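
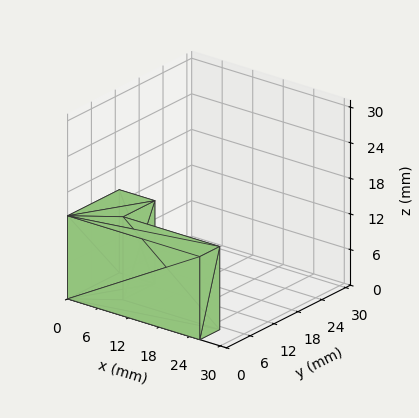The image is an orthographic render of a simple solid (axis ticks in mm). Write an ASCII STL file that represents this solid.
Reading the render: the shape is an L-shaped prism: outer 26 × 13 mm, arm thicknesses ≈ 5 mm (horizontal) and 7 mm (vertical), extruded 14 mm in z (dimensions read to the nearest mm from the axis ticks). For the STL, each face is triangulated and given an outward normal.

solid part
  facet normal 0.0000 0.0000 -1.0000
    outer loop
      vertex 26.0 5.0 0.0
      vertex 26.0 0.0 0.0
      vertex 0.0 0.0 0.0
    endloop
  endfacet
  facet normal 0.0000 0.0000 -1.0000
    outer loop
      vertex 7.0 5.0 0.0
      vertex 26.0 5.0 0.0
      vertex 0.0 0.0 0.0
    endloop
  endfacet
  facet normal 0.0000 0.0000 -1.0000
    outer loop
      vertex 7.0 13.0 0.0
      vertex 7.0 5.0 0.0
      vertex 0.0 0.0 0.0
    endloop
  endfacet
  facet normal 0.0000 0.0000 -1.0000
    outer loop
      vertex 0.0 13.0 0.0
      vertex 7.0 13.0 0.0
      vertex 0.0 0.0 0.0
    endloop
  endfacet
  facet normal 0.0000 0.0000 1.0000
    outer loop
      vertex 0.0 0.0 14.0
      vertex 26.0 0.0 14.0
      vertex 26.0 5.0 14.0
    endloop
  endfacet
  facet normal 0.0000 0.0000 1.0000
    outer loop
      vertex 0.0 0.0 14.0
      vertex 26.0 5.0 14.0
      vertex 7.0 5.0 14.0
    endloop
  endfacet
  facet normal 0.0000 0.0000 1.0000
    outer loop
      vertex 0.0 0.0 14.0
      vertex 7.0 5.0 14.0
      vertex 7.0 13.0 14.0
    endloop
  endfacet
  facet normal 0.0000 0.0000 1.0000
    outer loop
      vertex 0.0 0.0 14.0
      vertex 7.0 13.0 14.0
      vertex 0.0 13.0 14.0
    endloop
  endfacet
  facet normal 0.0000 -1.0000 0.0000
    outer loop
      vertex 0.0 0.0 0.0
      vertex 26.0 0.0 0.0
      vertex 26.0 0.0 14.0
    endloop
  endfacet
  facet normal 0.0000 -1.0000 0.0000
    outer loop
      vertex 0.0 0.0 0.0
      vertex 26.0 0.0 14.0
      vertex 0.0 0.0 14.0
    endloop
  endfacet
  facet normal 1.0000 0.0000 0.0000
    outer loop
      vertex 26.0 0.0 0.0
      vertex 26.0 5.0 0.0
      vertex 26.0 5.0 14.0
    endloop
  endfacet
  facet normal 1.0000 0.0000 0.0000
    outer loop
      vertex 26.0 0.0 0.0
      vertex 26.0 5.0 14.0
      vertex 26.0 0.0 14.0
    endloop
  endfacet
  facet normal 0.0000 1.0000 0.0000
    outer loop
      vertex 26.0 5.0 0.0
      vertex 7.0 5.0 0.0
      vertex 7.0 5.0 14.0
    endloop
  endfacet
  facet normal 0.0000 1.0000 0.0000
    outer loop
      vertex 26.0 5.0 0.0
      vertex 7.0 5.0 14.0
      vertex 26.0 5.0 14.0
    endloop
  endfacet
  facet normal 1.0000 0.0000 0.0000
    outer loop
      vertex 7.0 5.0 0.0
      vertex 7.0 13.0 0.0
      vertex 7.0 13.0 14.0
    endloop
  endfacet
  facet normal 1.0000 0.0000 0.0000
    outer loop
      vertex 7.0 5.0 0.0
      vertex 7.0 13.0 14.0
      vertex 7.0 5.0 14.0
    endloop
  endfacet
  facet normal 0.0000 1.0000 0.0000
    outer loop
      vertex 7.0 13.0 0.0
      vertex 0.0 13.0 0.0
      vertex 0.0 13.0 14.0
    endloop
  endfacet
  facet normal 0.0000 1.0000 0.0000
    outer loop
      vertex 7.0 13.0 0.0
      vertex 0.0 13.0 14.0
      vertex 7.0 13.0 14.0
    endloop
  endfacet
  facet normal -1.0000 0.0000 0.0000
    outer loop
      vertex 0.0 13.0 0.0
      vertex 0.0 0.0 0.0
      vertex 0.0 0.0 14.0
    endloop
  endfacet
  facet normal -1.0000 0.0000 0.0000
    outer loop
      vertex 0.0 13.0 0.0
      vertex 0.0 0.0 14.0
      vertex 0.0 13.0 14.0
    endloop
  endfacet
endsolid part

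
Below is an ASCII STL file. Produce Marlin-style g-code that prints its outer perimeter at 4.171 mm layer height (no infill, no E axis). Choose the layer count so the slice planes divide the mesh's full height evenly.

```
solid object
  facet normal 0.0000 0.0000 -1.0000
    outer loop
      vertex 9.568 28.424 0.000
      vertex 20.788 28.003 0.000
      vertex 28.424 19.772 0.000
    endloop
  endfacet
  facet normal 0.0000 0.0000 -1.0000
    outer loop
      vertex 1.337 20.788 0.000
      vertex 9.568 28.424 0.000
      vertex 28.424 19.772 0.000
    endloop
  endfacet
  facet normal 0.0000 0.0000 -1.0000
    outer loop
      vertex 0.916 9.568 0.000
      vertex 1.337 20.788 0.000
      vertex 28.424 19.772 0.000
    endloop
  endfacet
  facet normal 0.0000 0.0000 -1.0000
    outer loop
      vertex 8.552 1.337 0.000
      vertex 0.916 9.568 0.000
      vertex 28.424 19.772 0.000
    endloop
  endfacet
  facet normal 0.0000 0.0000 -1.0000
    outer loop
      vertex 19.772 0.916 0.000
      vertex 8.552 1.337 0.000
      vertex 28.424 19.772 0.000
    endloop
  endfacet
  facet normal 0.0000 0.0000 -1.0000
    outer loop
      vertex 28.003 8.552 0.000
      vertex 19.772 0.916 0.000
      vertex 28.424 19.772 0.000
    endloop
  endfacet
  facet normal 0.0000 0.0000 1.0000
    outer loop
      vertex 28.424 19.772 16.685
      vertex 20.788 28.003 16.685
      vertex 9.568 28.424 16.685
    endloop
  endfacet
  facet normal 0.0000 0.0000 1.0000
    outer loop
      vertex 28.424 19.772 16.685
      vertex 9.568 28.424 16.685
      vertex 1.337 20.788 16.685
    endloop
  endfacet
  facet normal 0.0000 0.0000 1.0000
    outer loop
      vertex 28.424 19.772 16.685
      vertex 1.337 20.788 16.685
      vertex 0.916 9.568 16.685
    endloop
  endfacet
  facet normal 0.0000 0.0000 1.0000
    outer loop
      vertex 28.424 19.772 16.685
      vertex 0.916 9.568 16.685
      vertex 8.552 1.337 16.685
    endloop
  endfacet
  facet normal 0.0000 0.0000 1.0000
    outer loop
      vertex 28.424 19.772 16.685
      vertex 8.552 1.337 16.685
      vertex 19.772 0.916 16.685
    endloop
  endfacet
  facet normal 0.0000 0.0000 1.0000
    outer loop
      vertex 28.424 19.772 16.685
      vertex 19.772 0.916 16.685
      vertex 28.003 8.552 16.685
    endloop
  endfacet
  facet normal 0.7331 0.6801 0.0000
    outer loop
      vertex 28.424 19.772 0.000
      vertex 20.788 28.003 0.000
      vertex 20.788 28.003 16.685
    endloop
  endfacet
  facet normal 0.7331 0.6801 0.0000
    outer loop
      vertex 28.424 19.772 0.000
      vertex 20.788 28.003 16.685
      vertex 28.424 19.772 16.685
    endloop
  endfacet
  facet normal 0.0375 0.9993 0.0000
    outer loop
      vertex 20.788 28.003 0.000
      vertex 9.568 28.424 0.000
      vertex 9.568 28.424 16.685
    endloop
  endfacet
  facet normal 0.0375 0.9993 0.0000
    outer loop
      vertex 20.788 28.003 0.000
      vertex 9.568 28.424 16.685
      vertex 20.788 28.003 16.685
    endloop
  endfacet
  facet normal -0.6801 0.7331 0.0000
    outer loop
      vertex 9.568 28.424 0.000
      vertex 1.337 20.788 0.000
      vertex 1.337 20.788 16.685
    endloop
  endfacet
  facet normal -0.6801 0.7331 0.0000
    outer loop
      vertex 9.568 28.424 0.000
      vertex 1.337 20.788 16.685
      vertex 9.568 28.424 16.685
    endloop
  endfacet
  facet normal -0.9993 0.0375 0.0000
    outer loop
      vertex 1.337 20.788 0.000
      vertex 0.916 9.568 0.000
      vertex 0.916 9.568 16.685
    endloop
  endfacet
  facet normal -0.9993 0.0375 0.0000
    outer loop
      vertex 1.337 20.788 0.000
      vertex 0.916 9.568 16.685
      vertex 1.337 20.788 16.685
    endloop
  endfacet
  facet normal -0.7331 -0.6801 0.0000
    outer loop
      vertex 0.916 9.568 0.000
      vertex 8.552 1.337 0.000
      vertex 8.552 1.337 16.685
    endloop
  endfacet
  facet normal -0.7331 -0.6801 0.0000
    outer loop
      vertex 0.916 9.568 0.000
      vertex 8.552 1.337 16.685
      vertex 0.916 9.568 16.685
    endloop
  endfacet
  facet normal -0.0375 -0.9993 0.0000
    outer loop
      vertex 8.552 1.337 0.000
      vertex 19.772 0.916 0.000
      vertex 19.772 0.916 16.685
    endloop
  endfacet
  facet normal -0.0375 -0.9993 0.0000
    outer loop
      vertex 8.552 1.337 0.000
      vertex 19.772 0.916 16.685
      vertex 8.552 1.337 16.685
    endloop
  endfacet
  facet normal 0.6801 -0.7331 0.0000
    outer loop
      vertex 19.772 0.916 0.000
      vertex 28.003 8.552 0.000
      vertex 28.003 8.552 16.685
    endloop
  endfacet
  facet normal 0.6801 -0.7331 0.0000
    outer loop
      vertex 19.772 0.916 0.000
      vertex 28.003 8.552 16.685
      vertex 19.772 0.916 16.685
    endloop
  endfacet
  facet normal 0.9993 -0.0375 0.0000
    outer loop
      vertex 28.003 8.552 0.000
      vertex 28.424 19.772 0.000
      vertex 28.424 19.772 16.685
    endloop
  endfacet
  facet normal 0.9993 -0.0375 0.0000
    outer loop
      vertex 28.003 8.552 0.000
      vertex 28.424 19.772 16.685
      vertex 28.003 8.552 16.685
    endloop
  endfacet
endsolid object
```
; perimeter-only toolpath
G21 ; units = mm
G90 ; absolute positioning
G28 ; home
; layer 1
G0 Z4.171
G0 X28.424 Y19.772
G1 X20.788 Y28.003
G1 X9.568 Y28.424
G1 X1.337 Y20.788
G1 X0.916 Y9.568
G1 X8.552 Y1.337
G1 X19.772 Y0.916
G1 X28.003 Y8.552
G1 X28.424 Y19.772
; layer 2
G0 Z8.342
G0 X28.424 Y19.772
G1 X20.788 Y28.003
G1 X9.568 Y28.424
G1 X1.337 Y20.788
G1 X0.916 Y9.568
G1 X8.552 Y1.337
G1 X19.772 Y0.916
G1 X28.003 Y8.552
G1 X28.424 Y19.772
; layer 3
G0 Z12.514
G0 X28.424 Y19.772
G1 X20.788 Y28.003
G1 X9.568 Y28.424
G1 X1.337 Y20.788
G1 X0.916 Y9.568
G1 X8.552 Y1.337
G1 X19.772 Y0.916
G1 X28.003 Y8.552
G1 X28.424 Y19.772
; layer 4
G0 Z16.685
G0 X28.424 Y19.772
G1 X20.788 Y28.003
G1 X9.568 Y28.424
G1 X1.337 Y20.788
G1 X0.916 Y9.568
G1 X8.552 Y1.337
G1 X19.772 Y0.916
G1 X28.003 Y8.552
G1 X28.424 Y19.772
M2 ; end

The solid is a regular 8-sided prism (a cylinder approximated with 8 flat sides), circumscribed radius ≈ 14.7 mm, height ≈ 16.7 mm. Slicing at Δz = 4.171 mm — 4 equal slices spanning the solid's height, so layer i sits at z = i·h/4 — gives 4 non-empty perimeters. Each is a 8-segment closed polygon; G0 lifts to the layer z and rapids to the start vertex, then G1 traces the edges.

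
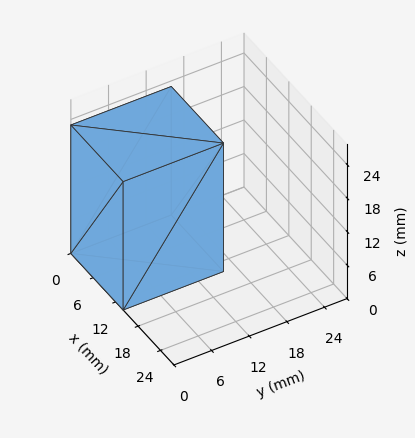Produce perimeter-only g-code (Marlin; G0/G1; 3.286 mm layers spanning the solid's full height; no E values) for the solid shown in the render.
Reading the render: the shape is a rectangular box, roughly 14 × 16 mm footprint and 23 mm tall (dimensions read to the nearest mm from the axis ticks). For the g-code, the solid's height is divided into equal slices at the stated Δz and each level perimeter traced with G1 moves after a G0 lift.

; perimeter-only toolpath
G21 ; units = mm
G90 ; absolute positioning
G28 ; home
; layer 1
G0 Z3.286
G0 X0.000 Y0.000
G1 X14.000 Y0.000
G1 X14.000 Y16.000
G1 X0.000 Y16.000
G1 X0.000 Y0.000
; layer 2
G0 Z6.571
G0 X0.000 Y0.000
G1 X14.000 Y0.000
G1 X14.000 Y16.000
G1 X0.000 Y16.000
G1 X0.000 Y0.000
; layer 3
G0 Z9.857
G0 X0.000 Y0.000
G1 X14.000 Y0.000
G1 X14.000 Y16.000
G1 X0.000 Y16.000
G1 X0.000 Y0.000
; layer 4
G0 Z13.143
G0 X0.000 Y0.000
G1 X14.000 Y0.000
G1 X14.000 Y16.000
G1 X0.000 Y16.000
G1 X0.000 Y0.000
; layer 5
G0 Z16.429
G0 X0.000 Y0.000
G1 X14.000 Y0.000
G1 X14.000 Y16.000
G1 X0.000 Y16.000
G1 X0.000 Y0.000
; layer 6
G0 Z19.714
G0 X0.000 Y0.000
G1 X14.000 Y0.000
G1 X14.000 Y16.000
G1 X0.000 Y16.000
G1 X0.000 Y0.000
; layer 7
G0 Z23.000
G0 X0.000 Y0.000
G1 X14.000 Y0.000
G1 X14.000 Y16.000
G1 X0.000 Y16.000
G1 X0.000 Y0.000
M2 ; end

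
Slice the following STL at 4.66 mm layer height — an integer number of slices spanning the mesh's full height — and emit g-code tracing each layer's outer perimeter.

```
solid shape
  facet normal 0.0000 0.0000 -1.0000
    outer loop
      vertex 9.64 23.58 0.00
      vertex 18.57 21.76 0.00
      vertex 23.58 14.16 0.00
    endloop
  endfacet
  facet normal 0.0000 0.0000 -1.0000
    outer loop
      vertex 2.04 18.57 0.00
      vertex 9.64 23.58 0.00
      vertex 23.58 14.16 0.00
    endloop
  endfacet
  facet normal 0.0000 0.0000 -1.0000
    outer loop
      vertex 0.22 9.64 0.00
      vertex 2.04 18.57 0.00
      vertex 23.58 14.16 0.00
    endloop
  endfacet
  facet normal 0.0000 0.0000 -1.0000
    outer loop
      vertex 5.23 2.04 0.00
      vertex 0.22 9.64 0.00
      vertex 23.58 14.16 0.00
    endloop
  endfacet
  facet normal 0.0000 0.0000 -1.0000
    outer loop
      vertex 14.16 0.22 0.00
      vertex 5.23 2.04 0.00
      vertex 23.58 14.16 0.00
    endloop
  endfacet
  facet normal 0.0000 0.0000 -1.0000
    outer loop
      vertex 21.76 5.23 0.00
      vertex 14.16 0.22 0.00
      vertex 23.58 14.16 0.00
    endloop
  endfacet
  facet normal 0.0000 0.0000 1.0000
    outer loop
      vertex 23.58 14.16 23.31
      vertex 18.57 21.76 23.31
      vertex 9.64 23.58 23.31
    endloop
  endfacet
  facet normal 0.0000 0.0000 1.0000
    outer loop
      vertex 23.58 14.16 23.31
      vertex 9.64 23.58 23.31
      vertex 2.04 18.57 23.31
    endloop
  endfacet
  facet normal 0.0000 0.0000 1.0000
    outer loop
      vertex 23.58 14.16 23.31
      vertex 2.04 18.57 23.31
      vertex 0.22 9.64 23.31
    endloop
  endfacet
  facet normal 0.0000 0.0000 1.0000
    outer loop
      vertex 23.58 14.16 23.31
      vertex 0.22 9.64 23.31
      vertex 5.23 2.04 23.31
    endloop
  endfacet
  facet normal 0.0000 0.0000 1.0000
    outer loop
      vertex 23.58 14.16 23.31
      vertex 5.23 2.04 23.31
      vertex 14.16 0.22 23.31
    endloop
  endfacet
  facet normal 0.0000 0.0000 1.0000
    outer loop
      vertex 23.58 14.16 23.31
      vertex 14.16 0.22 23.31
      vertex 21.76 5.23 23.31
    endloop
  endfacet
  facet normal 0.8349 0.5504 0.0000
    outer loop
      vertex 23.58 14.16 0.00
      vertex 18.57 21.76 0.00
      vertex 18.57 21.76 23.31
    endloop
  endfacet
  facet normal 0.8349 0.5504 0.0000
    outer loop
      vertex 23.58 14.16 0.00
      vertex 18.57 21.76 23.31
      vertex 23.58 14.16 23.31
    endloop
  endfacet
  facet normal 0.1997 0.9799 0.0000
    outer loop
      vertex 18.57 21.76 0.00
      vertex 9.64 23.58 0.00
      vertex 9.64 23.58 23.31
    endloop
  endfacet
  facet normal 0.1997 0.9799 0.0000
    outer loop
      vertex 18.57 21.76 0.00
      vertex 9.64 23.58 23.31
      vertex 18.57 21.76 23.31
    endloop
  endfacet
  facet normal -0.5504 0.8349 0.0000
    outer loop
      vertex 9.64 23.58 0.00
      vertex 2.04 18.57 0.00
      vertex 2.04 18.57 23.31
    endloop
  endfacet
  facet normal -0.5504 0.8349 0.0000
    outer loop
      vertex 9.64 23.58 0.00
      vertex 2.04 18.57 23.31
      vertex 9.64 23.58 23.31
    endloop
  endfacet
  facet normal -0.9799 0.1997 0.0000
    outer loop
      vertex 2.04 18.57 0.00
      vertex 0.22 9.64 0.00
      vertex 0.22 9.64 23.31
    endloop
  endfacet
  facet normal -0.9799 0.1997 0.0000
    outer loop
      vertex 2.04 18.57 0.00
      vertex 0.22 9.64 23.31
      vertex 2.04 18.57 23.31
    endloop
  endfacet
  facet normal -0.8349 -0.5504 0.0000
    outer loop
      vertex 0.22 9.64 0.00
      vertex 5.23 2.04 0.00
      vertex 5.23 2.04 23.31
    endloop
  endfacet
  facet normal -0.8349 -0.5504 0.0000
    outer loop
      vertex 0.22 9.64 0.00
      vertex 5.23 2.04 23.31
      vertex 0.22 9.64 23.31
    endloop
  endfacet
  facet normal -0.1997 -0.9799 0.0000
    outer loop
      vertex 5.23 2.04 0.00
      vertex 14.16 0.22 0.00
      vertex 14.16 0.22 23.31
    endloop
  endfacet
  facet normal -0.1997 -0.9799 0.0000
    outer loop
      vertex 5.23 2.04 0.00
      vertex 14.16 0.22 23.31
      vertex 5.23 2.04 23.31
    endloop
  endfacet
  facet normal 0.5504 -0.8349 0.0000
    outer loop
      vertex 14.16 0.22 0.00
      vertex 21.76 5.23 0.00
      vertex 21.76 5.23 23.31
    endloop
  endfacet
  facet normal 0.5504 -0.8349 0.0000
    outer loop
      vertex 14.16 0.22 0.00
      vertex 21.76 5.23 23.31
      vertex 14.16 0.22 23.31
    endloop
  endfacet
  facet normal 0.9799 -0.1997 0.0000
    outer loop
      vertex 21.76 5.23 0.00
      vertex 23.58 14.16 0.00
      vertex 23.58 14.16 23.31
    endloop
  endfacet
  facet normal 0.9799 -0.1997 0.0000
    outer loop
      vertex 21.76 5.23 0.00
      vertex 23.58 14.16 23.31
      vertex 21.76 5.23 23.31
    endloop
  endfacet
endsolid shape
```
; perimeter-only toolpath
G21 ; units = mm
G90 ; absolute positioning
G28 ; home
; layer 1
G0 Z4.66
G0 X23.58 Y14.16
G1 X18.57 Y21.76
G1 X9.64 Y23.58
G1 X2.04 Y18.57
G1 X0.22 Y9.64
G1 X5.23 Y2.04
G1 X14.16 Y0.22
G1 X21.76 Y5.23
G1 X23.58 Y14.16
; layer 2
G0 Z9.32
G0 X23.58 Y14.16
G1 X18.57 Y21.76
G1 X9.64 Y23.58
G1 X2.04 Y18.57
G1 X0.22 Y9.64
G1 X5.23 Y2.04
G1 X14.16 Y0.22
G1 X21.76 Y5.23
G1 X23.58 Y14.16
; layer 3
G0 Z13.99
G0 X23.58 Y14.16
G1 X18.57 Y21.76
G1 X9.64 Y23.58
G1 X2.04 Y18.57
G1 X0.22 Y9.64
G1 X5.23 Y2.04
G1 X14.16 Y0.22
G1 X21.76 Y5.23
G1 X23.58 Y14.16
; layer 4
G0 Z18.65
G0 X23.58 Y14.16
G1 X18.57 Y21.76
G1 X9.64 Y23.58
G1 X2.04 Y18.57
G1 X0.22 Y9.64
G1 X5.23 Y2.04
G1 X14.16 Y0.22
G1 X21.76 Y5.23
G1 X23.58 Y14.16
; layer 5
G0 Z23.31
G0 X23.58 Y14.16
G1 X18.57 Y21.76
G1 X9.64 Y23.58
G1 X2.04 Y18.57
G1 X0.22 Y9.64
G1 X5.23 Y2.04
G1 X14.16 Y0.22
G1 X21.76 Y5.23
G1 X23.58 Y14.16
M2 ; end

The solid is a regular 8-sided prism (a cylinder approximated with 8 flat sides), circumscribed radius ≈ 11.9 mm, height ≈ 23.3 mm. Slicing at Δz = 4.66 mm — 5 equal slices spanning the solid's height, so layer i sits at z = i·h/5 — gives 5 non-empty perimeters. Each is a 8-segment closed polygon; G0 lifts to the layer z and rapids to the start vertex, then G1 traces the edges.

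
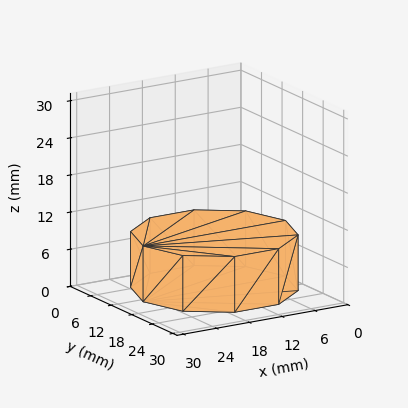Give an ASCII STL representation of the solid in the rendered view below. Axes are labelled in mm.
Reading the render: the shape is a regular 10-sided prism (a cylinder approximated with 10 flat sides), circumscribed radius ≈ 13 mm, height ≈ 9 mm (dimensions read to the nearest mm from the axis ticks). For the STL, each face is triangulated and given an outward normal.

solid part
  facet normal 0.0000 0.0000 -1.0000
    outer loop
      vertex 17.017 25.364 0.000
      vertex 23.517 20.641 0.000
      vertex 26.000 13.000 0.000
    endloop
  endfacet
  facet normal 0.0000 0.0000 -1.0000
    outer loop
      vertex 8.983 25.364 0.000
      vertex 17.017 25.364 0.000
      vertex 26.000 13.000 0.000
    endloop
  endfacet
  facet normal 0.0000 0.0000 -1.0000
    outer loop
      vertex 2.483 20.641 0.000
      vertex 8.983 25.364 0.000
      vertex 26.000 13.000 0.000
    endloop
  endfacet
  facet normal 0.0000 0.0000 -1.0000
    outer loop
      vertex 0.000 13.000 0.000
      vertex 2.483 20.641 0.000
      vertex 26.000 13.000 0.000
    endloop
  endfacet
  facet normal 0.0000 0.0000 -1.0000
    outer loop
      vertex 2.483 5.359 0.000
      vertex 0.000 13.000 0.000
      vertex 26.000 13.000 0.000
    endloop
  endfacet
  facet normal 0.0000 0.0000 -1.0000
    outer loop
      vertex 8.983 0.636 0.000
      vertex 2.483 5.359 0.000
      vertex 26.000 13.000 0.000
    endloop
  endfacet
  facet normal 0.0000 0.0000 -1.0000
    outer loop
      vertex 17.017 0.636 0.000
      vertex 8.983 0.636 0.000
      vertex 26.000 13.000 0.000
    endloop
  endfacet
  facet normal 0.0000 0.0000 -1.0000
    outer loop
      vertex 23.517 5.359 0.000
      vertex 17.017 0.636 0.000
      vertex 26.000 13.000 0.000
    endloop
  endfacet
  facet normal 0.0000 0.0000 1.0000
    outer loop
      vertex 26.000 13.000 9.000
      vertex 23.517 20.641 9.000
      vertex 17.017 25.364 9.000
    endloop
  endfacet
  facet normal 0.0000 0.0000 1.0000
    outer loop
      vertex 26.000 13.000 9.000
      vertex 17.017 25.364 9.000
      vertex 8.983 25.364 9.000
    endloop
  endfacet
  facet normal 0.0000 0.0000 1.0000
    outer loop
      vertex 26.000 13.000 9.000
      vertex 8.983 25.364 9.000
      vertex 2.483 20.641 9.000
    endloop
  endfacet
  facet normal 0.0000 0.0000 1.0000
    outer loop
      vertex 26.000 13.000 9.000
      vertex 2.483 20.641 9.000
      vertex 0.000 13.000 9.000
    endloop
  endfacet
  facet normal 0.0000 0.0000 1.0000
    outer loop
      vertex 26.000 13.000 9.000
      vertex 0.000 13.000 9.000
      vertex 2.483 5.359 9.000
    endloop
  endfacet
  facet normal 0.0000 0.0000 1.0000
    outer loop
      vertex 26.000 13.000 9.000
      vertex 2.483 5.359 9.000
      vertex 8.983 0.636 9.000
    endloop
  endfacet
  facet normal 0.0000 0.0000 1.0000
    outer loop
      vertex 26.000 13.000 9.000
      vertex 8.983 0.636 9.000
      vertex 17.017 0.636 9.000
    endloop
  endfacet
  facet normal 0.0000 0.0000 1.0000
    outer loop
      vertex 26.000 13.000 9.000
      vertex 17.017 0.636 9.000
      vertex 23.517 5.359 9.000
    endloop
  endfacet
  facet normal 0.9510 0.3090 0.0000
    outer loop
      vertex 26.000 13.000 0.000
      vertex 23.517 20.641 0.000
      vertex 23.517 20.641 9.000
    endloop
  endfacet
  facet normal 0.9510 0.3090 0.0000
    outer loop
      vertex 26.000 13.000 0.000
      vertex 23.517 20.641 9.000
      vertex 26.000 13.000 9.000
    endloop
  endfacet
  facet normal 0.5878 0.8090 0.0000
    outer loop
      vertex 23.517 20.641 0.000
      vertex 17.017 25.364 0.000
      vertex 17.017 25.364 9.000
    endloop
  endfacet
  facet normal 0.5878 0.8090 0.0000
    outer loop
      vertex 23.517 20.641 0.000
      vertex 17.017 25.364 9.000
      vertex 23.517 20.641 9.000
    endloop
  endfacet
  facet normal 0.0000 1.0000 0.0000
    outer loop
      vertex 17.017 25.364 0.000
      vertex 8.983 25.364 0.000
      vertex 8.983 25.364 9.000
    endloop
  endfacet
  facet normal 0.0000 1.0000 0.0000
    outer loop
      vertex 17.017 25.364 0.000
      vertex 8.983 25.364 9.000
      vertex 17.017 25.364 9.000
    endloop
  endfacet
  facet normal -0.5878 0.8090 0.0000
    outer loop
      vertex 8.983 25.364 0.000
      vertex 2.483 20.641 0.000
      vertex 2.483 20.641 9.000
    endloop
  endfacet
  facet normal -0.5878 0.8090 0.0000
    outer loop
      vertex 8.983 25.364 0.000
      vertex 2.483 20.641 9.000
      vertex 8.983 25.364 9.000
    endloop
  endfacet
  facet normal -0.9510 0.3090 0.0000
    outer loop
      vertex 2.483 20.641 0.000
      vertex 0.000 13.000 0.000
      vertex 0.000 13.000 9.000
    endloop
  endfacet
  facet normal -0.9510 0.3090 0.0000
    outer loop
      vertex 2.483 20.641 0.000
      vertex 0.000 13.000 9.000
      vertex 2.483 20.641 9.000
    endloop
  endfacet
  facet normal -0.9510 -0.3090 0.0000
    outer loop
      vertex 0.000 13.000 0.000
      vertex 2.483 5.359 0.000
      vertex 2.483 5.359 9.000
    endloop
  endfacet
  facet normal -0.9510 -0.3090 0.0000
    outer loop
      vertex 0.000 13.000 0.000
      vertex 2.483 5.359 9.000
      vertex 0.000 13.000 9.000
    endloop
  endfacet
  facet normal -0.5878 -0.8090 0.0000
    outer loop
      vertex 2.483 5.359 0.000
      vertex 8.983 0.636 0.000
      vertex 8.983 0.636 9.000
    endloop
  endfacet
  facet normal -0.5878 -0.8090 0.0000
    outer loop
      vertex 2.483 5.359 0.000
      vertex 8.983 0.636 9.000
      vertex 2.483 5.359 9.000
    endloop
  endfacet
  facet normal 0.0000 -1.0000 0.0000
    outer loop
      vertex 8.983 0.636 0.000
      vertex 17.017 0.636 0.000
      vertex 17.017 0.636 9.000
    endloop
  endfacet
  facet normal 0.0000 -1.0000 0.0000
    outer loop
      vertex 8.983 0.636 0.000
      vertex 17.017 0.636 9.000
      vertex 8.983 0.636 9.000
    endloop
  endfacet
  facet normal 0.5878 -0.8090 0.0000
    outer loop
      vertex 17.017 0.636 0.000
      vertex 23.517 5.359 0.000
      vertex 23.517 5.359 9.000
    endloop
  endfacet
  facet normal 0.5878 -0.8090 0.0000
    outer loop
      vertex 17.017 0.636 0.000
      vertex 23.517 5.359 9.000
      vertex 17.017 0.636 9.000
    endloop
  endfacet
  facet normal 0.9510 -0.3090 0.0000
    outer loop
      vertex 23.517 5.359 0.000
      vertex 26.000 13.000 0.000
      vertex 26.000 13.000 9.000
    endloop
  endfacet
  facet normal 0.9510 -0.3090 0.0000
    outer loop
      vertex 23.517 5.359 0.000
      vertex 26.000 13.000 9.000
      vertex 23.517 5.359 9.000
    endloop
  endfacet
endsolid part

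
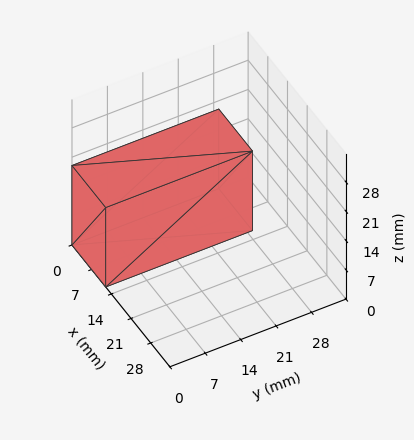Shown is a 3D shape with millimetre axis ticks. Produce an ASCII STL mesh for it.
Reading the render: the shape is a rectangular box, roughly 12 × 29 mm footprint and 19 mm tall (dimensions read to the nearest mm from the axis ticks). For the STL, each face is triangulated and given an outward normal.

solid part
  facet normal 0.0000 0.0000 -1.0000
    outer loop
      vertex 12.0 29.0 0.0
      vertex 12.0 0.0 0.0
      vertex 0.0 0.0 0.0
    endloop
  endfacet
  facet normal 0.0000 0.0000 -1.0000
    outer loop
      vertex 0.0 29.0 0.0
      vertex 12.0 29.0 0.0
      vertex 0.0 0.0 0.0
    endloop
  endfacet
  facet normal 0.0000 0.0000 1.0000
    outer loop
      vertex 0.0 0.0 19.0
      vertex 12.0 0.0 19.0
      vertex 12.0 29.0 19.0
    endloop
  endfacet
  facet normal 0.0000 0.0000 1.0000
    outer loop
      vertex 0.0 0.0 19.0
      vertex 12.0 29.0 19.0
      vertex 0.0 29.0 19.0
    endloop
  endfacet
  facet normal 0.0000 -1.0000 0.0000
    outer loop
      vertex 0.0 0.0 0.0
      vertex 12.0 0.0 0.0
      vertex 12.0 0.0 19.0
    endloop
  endfacet
  facet normal 0.0000 -1.0000 0.0000
    outer loop
      vertex 0.0 0.0 0.0
      vertex 12.0 0.0 19.0
      vertex 0.0 0.0 19.0
    endloop
  endfacet
  facet normal 0.0000 1.0000 0.0000
    outer loop
      vertex 12.0 29.0 19.0
      vertex 12.0 29.0 0.0
      vertex 0.0 29.0 0.0
    endloop
  endfacet
  facet normal 0.0000 1.0000 0.0000
    outer loop
      vertex 0.0 29.0 19.0
      vertex 12.0 29.0 19.0
      vertex 0.0 29.0 0.0
    endloop
  endfacet
  facet normal -1.0000 0.0000 0.0000
    outer loop
      vertex 0.0 29.0 19.0
      vertex 0.0 29.0 0.0
      vertex 0.0 0.0 0.0
    endloop
  endfacet
  facet normal -1.0000 0.0000 0.0000
    outer loop
      vertex 0.0 0.0 19.0
      vertex 0.0 29.0 19.0
      vertex 0.0 0.0 0.0
    endloop
  endfacet
  facet normal 1.0000 0.0000 0.0000
    outer loop
      vertex 12.0 0.0 0.0
      vertex 12.0 29.0 0.0
      vertex 12.0 29.0 19.0
    endloop
  endfacet
  facet normal 1.0000 0.0000 0.0000
    outer loop
      vertex 12.0 0.0 0.0
      vertex 12.0 29.0 19.0
      vertex 12.0 0.0 19.0
    endloop
  endfacet
endsolid part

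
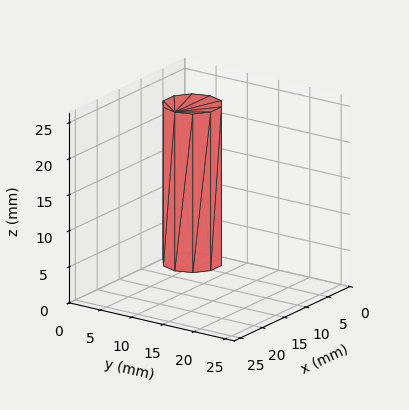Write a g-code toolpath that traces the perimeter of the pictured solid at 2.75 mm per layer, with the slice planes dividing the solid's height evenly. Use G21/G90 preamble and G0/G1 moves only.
Reading the render: the shape is a regular 10-sided prism (a cylinder approximated with 10 flat sides), circumscribed radius ≈ 4 mm, height ≈ 22 mm (dimensions read to the nearest mm from the axis ticks). For the g-code, the solid's height is divided into equal slices at the stated Δz and each level perimeter traced with G1 moves after a G0 lift.

; perimeter-only toolpath
G21 ; units = mm
G90 ; absolute positioning
G28 ; home
; layer 1
G0 Z2.75
G0 X8.00 Y4.00
G1 X7.24 Y6.35
G1 X5.24 Y7.80
G1 X2.76 Y7.80
G1 X0.76 Y6.35
G1 X0.00 Y4.00
G1 X0.76 Y1.65
G1 X2.76 Y0.20
G1 X5.24 Y0.20
G1 X7.24 Y1.65
G1 X8.00 Y4.00
; layer 2
G0 Z5.50
G0 X8.00 Y4.00
G1 X7.24 Y6.35
G1 X5.24 Y7.80
G1 X2.76 Y7.80
G1 X0.76 Y6.35
G1 X0.00 Y4.00
G1 X0.76 Y1.65
G1 X2.76 Y0.20
G1 X5.24 Y0.20
G1 X7.24 Y1.65
G1 X8.00 Y4.00
; layer 3
G0 Z8.25
G0 X8.00 Y4.00
G1 X7.24 Y6.35
G1 X5.24 Y7.80
G1 X2.76 Y7.80
G1 X0.76 Y6.35
G1 X0.00 Y4.00
G1 X0.76 Y1.65
G1 X2.76 Y0.20
G1 X5.24 Y0.20
G1 X7.24 Y1.65
G1 X8.00 Y4.00
; layer 4
G0 Z11.00
G0 X8.00 Y4.00
G1 X7.24 Y6.35
G1 X5.24 Y7.80
G1 X2.76 Y7.80
G1 X0.76 Y6.35
G1 X0.00 Y4.00
G1 X0.76 Y1.65
G1 X2.76 Y0.20
G1 X5.24 Y0.20
G1 X7.24 Y1.65
G1 X8.00 Y4.00
; layer 5
G0 Z13.75
G0 X8.00 Y4.00
G1 X7.24 Y6.35
G1 X5.24 Y7.80
G1 X2.76 Y7.80
G1 X0.76 Y6.35
G1 X0.00 Y4.00
G1 X0.76 Y1.65
G1 X2.76 Y0.20
G1 X5.24 Y0.20
G1 X7.24 Y1.65
G1 X8.00 Y4.00
; layer 6
G0 Z16.50
G0 X8.00 Y4.00
G1 X7.24 Y6.35
G1 X5.24 Y7.80
G1 X2.76 Y7.80
G1 X0.76 Y6.35
G1 X0.00 Y4.00
G1 X0.76 Y1.65
G1 X2.76 Y0.20
G1 X5.24 Y0.20
G1 X7.24 Y1.65
G1 X8.00 Y4.00
; layer 7
G0 Z19.25
G0 X8.00 Y4.00
G1 X7.24 Y6.35
G1 X5.24 Y7.80
G1 X2.76 Y7.80
G1 X0.76 Y6.35
G1 X0.00 Y4.00
G1 X0.76 Y1.65
G1 X2.76 Y0.20
G1 X5.24 Y0.20
G1 X7.24 Y1.65
G1 X8.00 Y4.00
; layer 8
G0 Z22.00
G0 X8.00 Y4.00
G1 X7.24 Y6.35
G1 X5.24 Y7.80
G1 X2.76 Y7.80
G1 X0.76 Y6.35
G1 X0.00 Y4.00
G1 X0.76 Y1.65
G1 X2.76 Y0.20
G1 X5.24 Y0.20
G1 X7.24 Y1.65
G1 X8.00 Y4.00
M2 ; end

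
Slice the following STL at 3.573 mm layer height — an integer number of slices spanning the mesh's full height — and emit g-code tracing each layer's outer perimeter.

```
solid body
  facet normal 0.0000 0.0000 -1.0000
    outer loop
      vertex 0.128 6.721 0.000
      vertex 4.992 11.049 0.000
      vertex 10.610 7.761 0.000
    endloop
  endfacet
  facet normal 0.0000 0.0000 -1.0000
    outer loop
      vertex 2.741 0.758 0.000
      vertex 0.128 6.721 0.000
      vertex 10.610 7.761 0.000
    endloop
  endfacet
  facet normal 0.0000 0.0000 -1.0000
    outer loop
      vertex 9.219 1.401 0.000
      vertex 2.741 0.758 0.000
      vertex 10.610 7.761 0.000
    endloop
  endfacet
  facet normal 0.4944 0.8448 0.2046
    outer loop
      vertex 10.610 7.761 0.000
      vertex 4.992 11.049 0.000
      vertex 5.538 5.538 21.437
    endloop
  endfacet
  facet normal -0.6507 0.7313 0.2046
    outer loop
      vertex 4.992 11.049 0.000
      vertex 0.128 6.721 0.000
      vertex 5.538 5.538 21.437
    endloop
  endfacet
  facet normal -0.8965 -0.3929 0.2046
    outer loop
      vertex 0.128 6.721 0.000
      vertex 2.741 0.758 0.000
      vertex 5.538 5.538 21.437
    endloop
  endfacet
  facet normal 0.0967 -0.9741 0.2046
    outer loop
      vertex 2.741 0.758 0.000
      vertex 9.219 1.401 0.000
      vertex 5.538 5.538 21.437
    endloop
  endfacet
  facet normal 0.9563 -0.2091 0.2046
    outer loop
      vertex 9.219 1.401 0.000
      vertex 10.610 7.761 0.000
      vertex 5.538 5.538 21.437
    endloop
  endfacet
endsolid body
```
; perimeter-only toolpath
G21 ; units = mm
G90 ; absolute positioning
G28 ; home
; layer 1
G0 Z3.573
G0 X9.765 Y7.391
G1 X5.083 Y10.130
G1 X1.030 Y6.524
G1 X3.207 Y1.555
G1 X8.605 Y2.090
G1 X9.765 Y7.391
; layer 2
G0 Z7.146
G0 X8.919 Y7.020
G1 X5.174 Y9.212
G1 X1.931 Y6.327
G1 X3.673 Y2.351
G1 X7.992 Y2.780
G1 X8.919 Y7.020
; layer 3
G0 Z10.719
G0 X8.074 Y6.649
G1 X5.265 Y8.293
G1 X2.833 Y6.130
G1 X4.139 Y3.148
G1 X7.378 Y3.470
G1 X8.074 Y6.649
; layer 4
G0 Z14.291
G0 X7.229 Y6.279
G1 X5.356 Y7.375
G1 X3.735 Y5.932
G1 X4.606 Y3.945
G1 X6.765 Y4.159
G1 X7.229 Y6.279
; layer 5
G0 Z17.864
G0 X6.383 Y5.909
G1 X5.447 Y6.457
G1 X4.636 Y5.735
G1 X5.072 Y4.741
G1 X6.151 Y4.849
G1 X6.383 Y5.909
M2 ; end

The solid is a regular 5-sided pyramid, base circumscribed radius ≈ 5.54 mm, apex at z ≈ 21.4 mm. Slicing at Δz = 3.573 mm — 6 equal slices spanning the solid's height, so layer i sits at z = i·h/6 — gives 5 non-empty perimeters. Each is a 5-segment closed polygon; G0 lifts to the layer z and rapids to the start vertex, then G1 traces the edges. The cross-section shrinks linearly with z (the slice at the apex is degenerate and omitted).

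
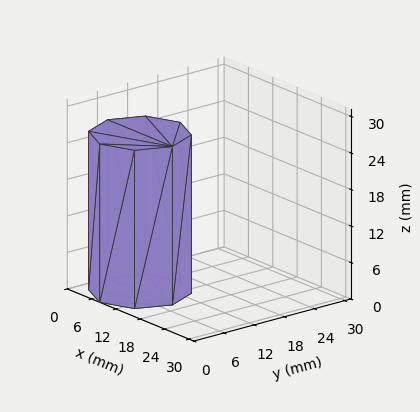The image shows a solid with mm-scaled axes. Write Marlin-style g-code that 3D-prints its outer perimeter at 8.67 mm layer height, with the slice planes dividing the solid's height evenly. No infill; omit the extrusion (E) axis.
Reading the render: the shape is a regular 8-sided prism (a cylinder approximated with 8 flat sides), circumscribed radius ≈ 8 mm, height ≈ 26 mm (dimensions read to the nearest mm from the axis ticks). For the g-code, the solid's height is divided into equal slices at the stated Δz and each level perimeter traced with G1 moves after a G0 lift.

; perimeter-only toolpath
G21 ; units = mm
G90 ; absolute positioning
G28 ; home
; layer 1
G0 Z8.67
G0 X16.00 Y8.00
G1 X13.66 Y13.66
G1 X8.00 Y16.00
G1 X2.34 Y13.66
G1 X0.00 Y8.00
G1 X2.34 Y2.34
G1 X8.00 Y0.00
G1 X13.66 Y2.34
G1 X16.00 Y8.00
; layer 2
G0 Z17.33
G0 X16.00 Y8.00
G1 X13.66 Y13.66
G1 X8.00 Y16.00
G1 X2.34 Y13.66
G1 X0.00 Y8.00
G1 X2.34 Y2.34
G1 X8.00 Y0.00
G1 X13.66 Y2.34
G1 X16.00 Y8.00
; layer 3
G0 Z26.00
G0 X16.00 Y8.00
G1 X13.66 Y13.66
G1 X8.00 Y16.00
G1 X2.34 Y13.66
G1 X0.00 Y8.00
G1 X2.34 Y2.34
G1 X8.00 Y0.00
G1 X13.66 Y2.34
G1 X16.00 Y8.00
M2 ; end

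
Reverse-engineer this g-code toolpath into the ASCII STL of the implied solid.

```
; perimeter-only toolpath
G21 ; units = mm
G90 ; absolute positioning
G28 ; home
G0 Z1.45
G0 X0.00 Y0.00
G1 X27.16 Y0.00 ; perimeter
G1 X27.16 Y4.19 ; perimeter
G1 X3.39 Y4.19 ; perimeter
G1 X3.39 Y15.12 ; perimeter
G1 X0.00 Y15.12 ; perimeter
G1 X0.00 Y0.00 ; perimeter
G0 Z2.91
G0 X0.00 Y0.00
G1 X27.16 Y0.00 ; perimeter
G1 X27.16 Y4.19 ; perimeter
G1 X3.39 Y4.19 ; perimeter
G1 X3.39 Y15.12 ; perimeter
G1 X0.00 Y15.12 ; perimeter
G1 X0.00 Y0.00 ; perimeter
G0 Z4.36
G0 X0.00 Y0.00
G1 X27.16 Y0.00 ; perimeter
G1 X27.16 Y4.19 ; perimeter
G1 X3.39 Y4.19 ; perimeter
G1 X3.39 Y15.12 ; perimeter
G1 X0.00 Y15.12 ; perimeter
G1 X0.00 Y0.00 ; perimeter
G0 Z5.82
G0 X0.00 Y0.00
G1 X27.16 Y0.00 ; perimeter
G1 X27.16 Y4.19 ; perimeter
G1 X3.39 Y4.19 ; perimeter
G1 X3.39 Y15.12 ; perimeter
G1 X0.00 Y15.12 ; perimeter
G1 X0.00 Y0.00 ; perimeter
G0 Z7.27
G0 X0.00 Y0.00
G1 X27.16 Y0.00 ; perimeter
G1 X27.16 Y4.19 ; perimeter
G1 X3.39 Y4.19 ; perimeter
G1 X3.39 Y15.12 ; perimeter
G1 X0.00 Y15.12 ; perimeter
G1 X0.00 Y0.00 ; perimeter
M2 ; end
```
solid part
  facet normal 0.0000 0.0000 -1.0000
    outer loop
      vertex 27.16 4.19 0.00
      vertex 27.16 0.00 0.00
      vertex 0.00 0.00 0.00
    endloop
  endfacet
  facet normal 0.0000 0.0000 -1.0000
    outer loop
      vertex 3.39 4.19 0.00
      vertex 27.16 4.19 0.00
      vertex 0.00 0.00 0.00
    endloop
  endfacet
  facet normal 0.0000 0.0000 -1.0000
    outer loop
      vertex 3.39 15.12 0.00
      vertex 3.39 4.19 0.00
      vertex 0.00 0.00 0.00
    endloop
  endfacet
  facet normal 0.0000 0.0000 -1.0000
    outer loop
      vertex 0.00 15.12 0.00
      vertex 3.39 15.12 0.00
      vertex 0.00 0.00 0.00
    endloop
  endfacet
  facet normal 0.0000 0.0000 1.0000
    outer loop
      vertex 0.00 0.00 7.27
      vertex 27.16 0.00 7.27
      vertex 27.16 4.19 7.27
    endloop
  endfacet
  facet normal 0.0000 0.0000 1.0000
    outer loop
      vertex 0.00 0.00 7.27
      vertex 27.16 4.19 7.27
      vertex 3.39 4.19 7.27
    endloop
  endfacet
  facet normal 0.0000 0.0000 1.0000
    outer loop
      vertex 0.00 0.00 7.27
      vertex 3.39 4.19 7.27
      vertex 3.39 15.12 7.27
    endloop
  endfacet
  facet normal 0.0000 0.0000 1.0000
    outer loop
      vertex 0.00 0.00 7.27
      vertex 3.39 15.12 7.27
      vertex 0.00 15.12 7.27
    endloop
  endfacet
  facet normal 0.0000 -1.0000 0.0000
    outer loop
      vertex 0.00 0.00 0.00
      vertex 27.16 0.00 0.00
      vertex 27.16 0.00 7.27
    endloop
  endfacet
  facet normal 0.0000 -1.0000 0.0000
    outer loop
      vertex 0.00 0.00 0.00
      vertex 27.16 0.00 7.27
      vertex 0.00 0.00 7.27
    endloop
  endfacet
  facet normal 1.0000 0.0000 0.0000
    outer loop
      vertex 27.16 0.00 0.00
      vertex 27.16 4.19 0.00
      vertex 27.16 4.19 7.27
    endloop
  endfacet
  facet normal 1.0000 0.0000 0.0000
    outer loop
      vertex 27.16 0.00 0.00
      vertex 27.16 4.19 7.27
      vertex 27.16 0.00 7.27
    endloop
  endfacet
  facet normal 0.0000 1.0000 0.0000
    outer loop
      vertex 27.16 4.19 0.00
      vertex 3.39 4.19 0.00
      vertex 3.39 4.19 7.27
    endloop
  endfacet
  facet normal 0.0000 1.0000 0.0000
    outer loop
      vertex 27.16 4.19 0.00
      vertex 3.39 4.19 7.27
      vertex 27.16 4.19 7.27
    endloop
  endfacet
  facet normal 1.0000 0.0000 0.0000
    outer loop
      vertex 3.39 4.19 0.00
      vertex 3.39 15.12 0.00
      vertex 3.39 15.12 7.27
    endloop
  endfacet
  facet normal 1.0000 0.0000 0.0000
    outer loop
      vertex 3.39 4.19 0.00
      vertex 3.39 15.12 7.27
      vertex 3.39 4.19 7.27
    endloop
  endfacet
  facet normal 0.0000 1.0000 0.0000
    outer loop
      vertex 3.39 15.12 0.00
      vertex 0.00 15.12 0.00
      vertex 0.00 15.12 7.27
    endloop
  endfacet
  facet normal 0.0000 1.0000 0.0000
    outer loop
      vertex 3.39 15.12 0.00
      vertex 0.00 15.12 7.27
      vertex 3.39 15.12 7.27
    endloop
  endfacet
  facet normal -1.0000 0.0000 0.0000
    outer loop
      vertex 0.00 15.12 0.00
      vertex 0.00 0.00 0.00
      vertex 0.00 0.00 7.27
    endloop
  endfacet
  facet normal -1.0000 0.0000 0.0000
    outer loop
      vertex 0.00 15.12 0.00
      vertex 0.00 0.00 7.27
      vertex 0.00 15.12 7.27
    endloop
  endfacet
endsolid part

The G0 Z moves step by Δz≈1.45 mm. Every layer's G1 loop is the same polygon, so the solid is a straight extrusion of it from z=0 to z≈7.27. Closing with flat bottom and top caps and triangulating gives 20 facets — an L-shaped prism: outer 27.2 × 15.1 mm, arm thicknesses ≈ 4.19 mm (horizontal) and 3.39 mm (vertical), extruded 7.27 mm in z.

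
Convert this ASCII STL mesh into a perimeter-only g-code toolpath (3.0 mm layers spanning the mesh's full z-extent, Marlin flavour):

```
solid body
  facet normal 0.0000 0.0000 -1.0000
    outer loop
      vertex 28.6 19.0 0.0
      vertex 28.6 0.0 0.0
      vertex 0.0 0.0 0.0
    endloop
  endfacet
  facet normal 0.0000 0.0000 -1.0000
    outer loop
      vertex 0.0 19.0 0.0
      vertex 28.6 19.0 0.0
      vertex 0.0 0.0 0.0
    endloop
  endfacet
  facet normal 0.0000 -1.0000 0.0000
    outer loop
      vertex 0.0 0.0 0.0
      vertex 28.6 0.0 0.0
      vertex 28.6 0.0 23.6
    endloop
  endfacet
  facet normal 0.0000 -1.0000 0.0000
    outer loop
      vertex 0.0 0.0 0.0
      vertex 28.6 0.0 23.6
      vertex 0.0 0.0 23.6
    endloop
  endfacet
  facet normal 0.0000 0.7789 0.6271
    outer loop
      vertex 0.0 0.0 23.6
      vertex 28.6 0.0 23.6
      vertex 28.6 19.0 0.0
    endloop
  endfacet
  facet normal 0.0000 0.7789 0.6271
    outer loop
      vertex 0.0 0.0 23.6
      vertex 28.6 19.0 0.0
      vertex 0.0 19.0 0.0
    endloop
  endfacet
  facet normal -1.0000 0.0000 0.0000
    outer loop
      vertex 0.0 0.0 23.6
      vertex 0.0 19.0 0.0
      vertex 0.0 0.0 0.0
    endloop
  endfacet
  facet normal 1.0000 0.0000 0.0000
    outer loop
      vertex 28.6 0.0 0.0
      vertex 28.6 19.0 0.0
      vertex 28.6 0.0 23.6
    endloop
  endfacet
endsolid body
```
; perimeter-only toolpath
G21 ; units = mm
G90 ; absolute positioning
G28 ; home
; layer 1
G0 Z3.0
G0 X0.0 Y0.0
G1 X28.6 Y0.0
G1 X28.6 Y16.6
G1 X0.0 Y16.6
G1 X0.0 Y0.0
; layer 2
G0 Z5.9
G0 X0.0 Y0.0
G1 X28.6 Y0.0
G1 X28.6 Y14.2
G1 X0.0 Y14.2
G1 X0.0 Y0.0
; layer 3
G0 Z8.9
G0 X0.0 Y0.0
G1 X28.6 Y0.0
G1 X28.6 Y11.9
G1 X0.0 Y11.9
G1 X0.0 Y0.0
; layer 4
G0 Z11.8
G0 X0.0 Y0.0
G1 X28.6 Y0.0
G1 X28.6 Y9.5
G1 X0.0 Y9.5
G1 X0.0 Y0.0
; layer 5
G0 Z14.8
G0 X0.0 Y0.0
G1 X28.6 Y0.0
G1 X28.6 Y7.1
G1 X0.0 Y7.1
G1 X0.0 Y0.0
; layer 6
G0 Z17.7
G0 X0.0 Y0.0
G1 X28.6 Y0.0
G1 X28.6 Y4.7
G1 X0.0 Y4.7
G1 X0.0 Y0.0
; layer 7
G0 Z20.7
G0 X0.0 Y0.0
G1 X28.6 Y0.0
G1 X28.6 Y2.4
G1 X0.0 Y2.4
G1 X0.0 Y0.0
M2 ; end

The solid is a wedge (ramp): 28.6 × 19 mm base, rising to 23.6 mm along the y=0 edge and sloping linearly to z=0 at y=19. Slicing at Δz = 3.0 mm — 8 equal slices spanning the solid's height, so layer i sits at z = i·h/8 — gives 7 non-empty perimeters. Each is a 4-segment closed polygon; G0 lifts to the layer z and rapids to the start vertex, then G1 traces the edges. The cross-section shrinks linearly with z (the slice at the apex is degenerate and omitted).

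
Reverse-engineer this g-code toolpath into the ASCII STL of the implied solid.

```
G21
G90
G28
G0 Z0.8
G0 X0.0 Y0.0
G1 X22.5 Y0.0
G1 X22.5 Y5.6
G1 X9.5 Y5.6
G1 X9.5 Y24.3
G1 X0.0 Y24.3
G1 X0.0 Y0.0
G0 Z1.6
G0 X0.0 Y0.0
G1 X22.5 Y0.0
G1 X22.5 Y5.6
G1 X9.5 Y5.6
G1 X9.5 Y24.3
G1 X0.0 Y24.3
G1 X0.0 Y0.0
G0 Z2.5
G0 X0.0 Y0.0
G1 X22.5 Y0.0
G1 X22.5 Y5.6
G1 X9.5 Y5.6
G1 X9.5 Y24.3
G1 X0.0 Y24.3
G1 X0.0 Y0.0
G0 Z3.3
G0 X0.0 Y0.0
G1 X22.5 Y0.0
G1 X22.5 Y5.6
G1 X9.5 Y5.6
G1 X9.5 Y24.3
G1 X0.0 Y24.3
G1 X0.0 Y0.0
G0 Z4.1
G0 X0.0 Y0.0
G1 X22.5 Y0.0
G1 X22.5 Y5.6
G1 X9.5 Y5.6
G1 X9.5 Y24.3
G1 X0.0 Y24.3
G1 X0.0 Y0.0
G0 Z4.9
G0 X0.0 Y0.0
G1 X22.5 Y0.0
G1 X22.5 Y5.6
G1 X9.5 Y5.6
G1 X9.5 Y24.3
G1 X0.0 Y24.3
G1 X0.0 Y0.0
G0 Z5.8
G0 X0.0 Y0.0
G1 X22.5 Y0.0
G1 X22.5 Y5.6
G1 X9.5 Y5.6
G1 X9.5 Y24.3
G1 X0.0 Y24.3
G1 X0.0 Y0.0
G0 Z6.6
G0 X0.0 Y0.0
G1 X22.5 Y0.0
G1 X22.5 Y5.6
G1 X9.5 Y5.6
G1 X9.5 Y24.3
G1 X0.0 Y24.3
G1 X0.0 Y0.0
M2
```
solid part
  facet normal 0.0000 0.0000 -1.0000
    outer loop
      vertex 22.5 5.6 0.0
      vertex 22.5 0.0 0.0
      vertex 0.0 0.0 0.0
    endloop
  endfacet
  facet normal 0.0000 0.0000 -1.0000
    outer loop
      vertex 9.5 5.6 0.0
      vertex 22.5 5.6 0.0
      vertex 0.0 0.0 0.0
    endloop
  endfacet
  facet normal 0.0000 0.0000 -1.0000
    outer loop
      vertex 9.5 24.3 0.0
      vertex 9.5 5.6 0.0
      vertex 0.0 0.0 0.0
    endloop
  endfacet
  facet normal 0.0000 0.0000 -1.0000
    outer loop
      vertex 0.0 24.3 0.0
      vertex 9.5 24.3 0.0
      vertex 0.0 0.0 0.0
    endloop
  endfacet
  facet normal 0.0000 0.0000 1.0000
    outer loop
      vertex 0.0 0.0 6.6
      vertex 22.5 0.0 6.6
      vertex 22.5 5.6 6.6
    endloop
  endfacet
  facet normal 0.0000 0.0000 1.0000
    outer loop
      vertex 0.0 0.0 6.6
      vertex 22.5 5.6 6.6
      vertex 9.5 5.6 6.6
    endloop
  endfacet
  facet normal 0.0000 0.0000 1.0000
    outer loop
      vertex 0.0 0.0 6.6
      vertex 9.5 5.6 6.6
      vertex 9.5 24.3 6.6
    endloop
  endfacet
  facet normal 0.0000 0.0000 1.0000
    outer loop
      vertex 0.0 0.0 6.6
      vertex 9.5 24.3 6.6
      vertex 0.0 24.3 6.6
    endloop
  endfacet
  facet normal 0.0000 -1.0000 0.0000
    outer loop
      vertex 0.0 0.0 0.0
      vertex 22.5 0.0 0.0
      vertex 22.5 0.0 6.6
    endloop
  endfacet
  facet normal 0.0000 -1.0000 0.0000
    outer loop
      vertex 0.0 0.0 0.0
      vertex 22.5 0.0 6.6
      vertex 0.0 0.0 6.6
    endloop
  endfacet
  facet normal 1.0000 0.0000 0.0000
    outer loop
      vertex 22.5 0.0 0.0
      vertex 22.5 5.6 0.0
      vertex 22.5 5.6 6.6
    endloop
  endfacet
  facet normal 1.0000 0.0000 0.0000
    outer loop
      vertex 22.5 0.0 0.0
      vertex 22.5 5.6 6.6
      vertex 22.5 0.0 6.6
    endloop
  endfacet
  facet normal 0.0000 1.0000 0.0000
    outer loop
      vertex 22.5 5.6 0.0
      vertex 9.5 5.6 0.0
      vertex 9.5 5.6 6.6
    endloop
  endfacet
  facet normal 0.0000 1.0000 0.0000
    outer loop
      vertex 22.5 5.6 0.0
      vertex 9.5 5.6 6.6
      vertex 22.5 5.6 6.6
    endloop
  endfacet
  facet normal 1.0000 0.0000 0.0000
    outer loop
      vertex 9.5 5.6 0.0
      vertex 9.5 24.3 0.0
      vertex 9.5 24.3 6.6
    endloop
  endfacet
  facet normal 1.0000 0.0000 0.0000
    outer loop
      vertex 9.5 5.6 0.0
      vertex 9.5 24.3 6.6
      vertex 9.5 5.6 6.6
    endloop
  endfacet
  facet normal 0.0000 1.0000 0.0000
    outer loop
      vertex 9.5 24.3 0.0
      vertex 0.0 24.3 0.0
      vertex 0.0 24.3 6.6
    endloop
  endfacet
  facet normal 0.0000 1.0000 0.0000
    outer loop
      vertex 9.5 24.3 0.0
      vertex 0.0 24.3 6.6
      vertex 9.5 24.3 6.6
    endloop
  endfacet
  facet normal -1.0000 0.0000 0.0000
    outer loop
      vertex 0.0 24.3 0.0
      vertex 0.0 0.0 0.0
      vertex 0.0 0.0 6.6
    endloop
  endfacet
  facet normal -1.0000 0.0000 0.0000
    outer loop
      vertex 0.0 24.3 0.0
      vertex 0.0 0.0 6.6
      vertex 0.0 24.3 6.6
    endloop
  endfacet
endsolid part

The G0 Z moves step by Δz≈0.8 mm. Every layer's G1 loop is the same polygon, so the solid is a straight extrusion of it from z=0 to z≈6.6. Closing with flat bottom and top caps and triangulating gives 20 facets — an L-shaped prism: outer 22.5 × 24.3 mm, arm thicknesses ≈ 5.6 mm (horizontal) and 9.5 mm (vertical), extruded 6.6 mm in z.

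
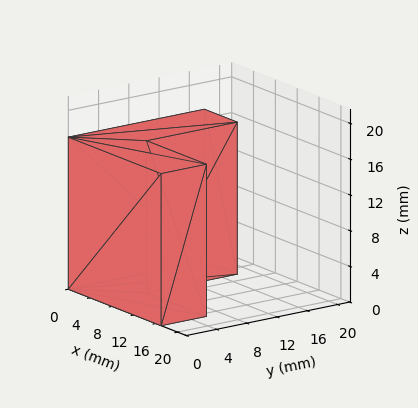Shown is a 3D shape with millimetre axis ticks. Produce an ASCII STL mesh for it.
Reading the render: the shape is an L-shaped prism: outer 17 × 18 mm, arm thicknesses ≈ 6 mm (horizontal) and 6 mm (vertical), extruded 17 mm in z (dimensions read to the nearest mm from the axis ticks). For the STL, each face is triangulated and given an outward normal.

solid part
  facet normal 0.0000 0.0000 -1.0000
    outer loop
      vertex 17.0 6.0 0.0
      vertex 17.0 0.0 0.0
      vertex 0.0 0.0 0.0
    endloop
  endfacet
  facet normal 0.0000 0.0000 -1.0000
    outer loop
      vertex 6.0 6.0 0.0
      vertex 17.0 6.0 0.0
      vertex 0.0 0.0 0.0
    endloop
  endfacet
  facet normal 0.0000 0.0000 -1.0000
    outer loop
      vertex 6.0 18.0 0.0
      vertex 6.0 6.0 0.0
      vertex 0.0 0.0 0.0
    endloop
  endfacet
  facet normal 0.0000 0.0000 -1.0000
    outer loop
      vertex 0.0 18.0 0.0
      vertex 6.0 18.0 0.0
      vertex 0.0 0.0 0.0
    endloop
  endfacet
  facet normal 0.0000 0.0000 1.0000
    outer loop
      vertex 0.0 0.0 17.0
      vertex 17.0 0.0 17.0
      vertex 17.0 6.0 17.0
    endloop
  endfacet
  facet normal 0.0000 0.0000 1.0000
    outer loop
      vertex 0.0 0.0 17.0
      vertex 17.0 6.0 17.0
      vertex 6.0 6.0 17.0
    endloop
  endfacet
  facet normal 0.0000 0.0000 1.0000
    outer loop
      vertex 0.0 0.0 17.0
      vertex 6.0 6.0 17.0
      vertex 6.0 18.0 17.0
    endloop
  endfacet
  facet normal 0.0000 0.0000 1.0000
    outer loop
      vertex 0.0 0.0 17.0
      vertex 6.0 18.0 17.0
      vertex 0.0 18.0 17.0
    endloop
  endfacet
  facet normal 0.0000 -1.0000 0.0000
    outer loop
      vertex 0.0 0.0 0.0
      vertex 17.0 0.0 0.0
      vertex 17.0 0.0 17.0
    endloop
  endfacet
  facet normal 0.0000 -1.0000 0.0000
    outer loop
      vertex 0.0 0.0 0.0
      vertex 17.0 0.0 17.0
      vertex 0.0 0.0 17.0
    endloop
  endfacet
  facet normal 1.0000 0.0000 0.0000
    outer loop
      vertex 17.0 0.0 0.0
      vertex 17.0 6.0 0.0
      vertex 17.0 6.0 17.0
    endloop
  endfacet
  facet normal 1.0000 0.0000 0.0000
    outer loop
      vertex 17.0 0.0 0.0
      vertex 17.0 6.0 17.0
      vertex 17.0 0.0 17.0
    endloop
  endfacet
  facet normal 0.0000 1.0000 0.0000
    outer loop
      vertex 17.0 6.0 0.0
      vertex 6.0 6.0 0.0
      vertex 6.0 6.0 17.0
    endloop
  endfacet
  facet normal 0.0000 1.0000 0.0000
    outer loop
      vertex 17.0 6.0 0.0
      vertex 6.0 6.0 17.0
      vertex 17.0 6.0 17.0
    endloop
  endfacet
  facet normal 1.0000 0.0000 0.0000
    outer loop
      vertex 6.0 6.0 0.0
      vertex 6.0 18.0 0.0
      vertex 6.0 18.0 17.0
    endloop
  endfacet
  facet normal 1.0000 0.0000 0.0000
    outer loop
      vertex 6.0 6.0 0.0
      vertex 6.0 18.0 17.0
      vertex 6.0 6.0 17.0
    endloop
  endfacet
  facet normal 0.0000 1.0000 0.0000
    outer loop
      vertex 6.0 18.0 0.0
      vertex 0.0 18.0 0.0
      vertex 0.0 18.0 17.0
    endloop
  endfacet
  facet normal 0.0000 1.0000 0.0000
    outer loop
      vertex 6.0 18.0 0.0
      vertex 0.0 18.0 17.0
      vertex 6.0 18.0 17.0
    endloop
  endfacet
  facet normal -1.0000 0.0000 0.0000
    outer loop
      vertex 0.0 18.0 0.0
      vertex 0.0 0.0 0.0
      vertex 0.0 0.0 17.0
    endloop
  endfacet
  facet normal -1.0000 0.0000 0.0000
    outer loop
      vertex 0.0 18.0 0.0
      vertex 0.0 0.0 17.0
      vertex 0.0 18.0 17.0
    endloop
  endfacet
endsolid part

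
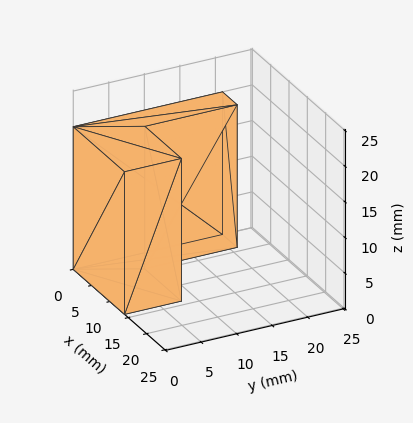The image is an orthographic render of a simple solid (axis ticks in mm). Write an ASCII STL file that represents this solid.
Reading the render: the shape is an L-shaped prism: outer 14 × 21 mm, arm thicknesses ≈ 8 mm (horizontal) and 4 mm (vertical), extruded 20 mm in z (dimensions read to the nearest mm from the axis ticks). For the STL, each face is triangulated and given an outward normal.

solid part
  facet normal 0.0000 0.0000 -1.0000
    outer loop
      vertex 14.0 8.0 0.0
      vertex 14.0 0.0 0.0
      vertex 0.0 0.0 0.0
    endloop
  endfacet
  facet normal 0.0000 0.0000 -1.0000
    outer loop
      vertex 4.0 8.0 0.0
      vertex 14.0 8.0 0.0
      vertex 0.0 0.0 0.0
    endloop
  endfacet
  facet normal 0.0000 0.0000 -1.0000
    outer loop
      vertex 4.0 21.0 0.0
      vertex 4.0 8.0 0.0
      vertex 0.0 0.0 0.0
    endloop
  endfacet
  facet normal 0.0000 0.0000 -1.0000
    outer loop
      vertex 0.0 21.0 0.0
      vertex 4.0 21.0 0.0
      vertex 0.0 0.0 0.0
    endloop
  endfacet
  facet normal 0.0000 0.0000 1.0000
    outer loop
      vertex 0.0 0.0 20.0
      vertex 14.0 0.0 20.0
      vertex 14.0 8.0 20.0
    endloop
  endfacet
  facet normal 0.0000 0.0000 1.0000
    outer loop
      vertex 0.0 0.0 20.0
      vertex 14.0 8.0 20.0
      vertex 4.0 8.0 20.0
    endloop
  endfacet
  facet normal 0.0000 0.0000 1.0000
    outer loop
      vertex 0.0 0.0 20.0
      vertex 4.0 8.0 20.0
      vertex 4.0 21.0 20.0
    endloop
  endfacet
  facet normal 0.0000 0.0000 1.0000
    outer loop
      vertex 0.0 0.0 20.0
      vertex 4.0 21.0 20.0
      vertex 0.0 21.0 20.0
    endloop
  endfacet
  facet normal 0.0000 -1.0000 0.0000
    outer loop
      vertex 0.0 0.0 0.0
      vertex 14.0 0.0 0.0
      vertex 14.0 0.0 20.0
    endloop
  endfacet
  facet normal 0.0000 -1.0000 0.0000
    outer loop
      vertex 0.0 0.0 0.0
      vertex 14.0 0.0 20.0
      vertex 0.0 0.0 20.0
    endloop
  endfacet
  facet normal 1.0000 0.0000 0.0000
    outer loop
      vertex 14.0 0.0 0.0
      vertex 14.0 8.0 0.0
      vertex 14.0 8.0 20.0
    endloop
  endfacet
  facet normal 1.0000 0.0000 0.0000
    outer loop
      vertex 14.0 0.0 0.0
      vertex 14.0 8.0 20.0
      vertex 14.0 0.0 20.0
    endloop
  endfacet
  facet normal 0.0000 1.0000 0.0000
    outer loop
      vertex 14.0 8.0 0.0
      vertex 4.0 8.0 0.0
      vertex 4.0 8.0 20.0
    endloop
  endfacet
  facet normal 0.0000 1.0000 0.0000
    outer loop
      vertex 14.0 8.0 0.0
      vertex 4.0 8.0 20.0
      vertex 14.0 8.0 20.0
    endloop
  endfacet
  facet normal 1.0000 0.0000 0.0000
    outer loop
      vertex 4.0 8.0 0.0
      vertex 4.0 21.0 0.0
      vertex 4.0 21.0 20.0
    endloop
  endfacet
  facet normal 1.0000 0.0000 0.0000
    outer loop
      vertex 4.0 8.0 0.0
      vertex 4.0 21.0 20.0
      vertex 4.0 8.0 20.0
    endloop
  endfacet
  facet normal 0.0000 1.0000 0.0000
    outer loop
      vertex 4.0 21.0 0.0
      vertex 0.0 21.0 0.0
      vertex 0.0 21.0 20.0
    endloop
  endfacet
  facet normal 0.0000 1.0000 0.0000
    outer loop
      vertex 4.0 21.0 0.0
      vertex 0.0 21.0 20.0
      vertex 4.0 21.0 20.0
    endloop
  endfacet
  facet normal -1.0000 0.0000 0.0000
    outer loop
      vertex 0.0 21.0 0.0
      vertex 0.0 0.0 0.0
      vertex 0.0 0.0 20.0
    endloop
  endfacet
  facet normal -1.0000 0.0000 0.0000
    outer loop
      vertex 0.0 21.0 0.0
      vertex 0.0 0.0 20.0
      vertex 0.0 21.0 20.0
    endloop
  endfacet
endsolid part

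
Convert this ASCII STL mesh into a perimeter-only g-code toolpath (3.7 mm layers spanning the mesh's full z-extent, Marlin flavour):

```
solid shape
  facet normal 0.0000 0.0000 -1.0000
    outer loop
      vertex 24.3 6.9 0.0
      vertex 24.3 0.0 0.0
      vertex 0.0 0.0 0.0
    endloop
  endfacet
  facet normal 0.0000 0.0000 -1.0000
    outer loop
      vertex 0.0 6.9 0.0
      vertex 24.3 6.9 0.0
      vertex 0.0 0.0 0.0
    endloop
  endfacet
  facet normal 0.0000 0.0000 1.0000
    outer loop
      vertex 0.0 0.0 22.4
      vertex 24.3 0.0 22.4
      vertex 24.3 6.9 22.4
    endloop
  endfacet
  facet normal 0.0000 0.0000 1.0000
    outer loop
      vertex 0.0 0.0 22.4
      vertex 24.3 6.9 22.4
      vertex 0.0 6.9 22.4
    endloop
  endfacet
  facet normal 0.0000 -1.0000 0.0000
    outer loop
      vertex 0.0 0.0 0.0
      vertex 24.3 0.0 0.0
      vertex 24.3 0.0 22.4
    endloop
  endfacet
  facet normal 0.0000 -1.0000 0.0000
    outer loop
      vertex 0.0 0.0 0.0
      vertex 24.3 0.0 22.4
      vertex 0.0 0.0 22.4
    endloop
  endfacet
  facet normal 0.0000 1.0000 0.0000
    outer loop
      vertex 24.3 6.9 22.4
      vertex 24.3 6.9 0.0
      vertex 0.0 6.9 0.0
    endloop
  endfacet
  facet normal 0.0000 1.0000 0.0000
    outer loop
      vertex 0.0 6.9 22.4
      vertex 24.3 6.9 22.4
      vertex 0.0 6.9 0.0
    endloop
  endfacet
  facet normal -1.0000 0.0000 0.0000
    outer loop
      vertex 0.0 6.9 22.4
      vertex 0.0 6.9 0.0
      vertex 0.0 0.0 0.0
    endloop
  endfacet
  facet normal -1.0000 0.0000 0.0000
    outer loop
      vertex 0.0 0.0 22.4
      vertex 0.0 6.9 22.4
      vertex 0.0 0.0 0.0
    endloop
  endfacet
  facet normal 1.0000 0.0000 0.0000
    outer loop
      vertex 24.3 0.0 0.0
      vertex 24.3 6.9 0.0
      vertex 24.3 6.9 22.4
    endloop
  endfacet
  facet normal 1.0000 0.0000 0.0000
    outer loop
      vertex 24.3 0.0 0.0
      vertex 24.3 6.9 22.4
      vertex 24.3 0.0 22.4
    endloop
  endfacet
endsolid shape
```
; perimeter-only toolpath
G21 ; units = mm
G90 ; absolute positioning
G28 ; home
; layer 1
G0 Z3.7
G0 X0.0 Y0.0
G1 X24.3 Y0.0
G1 X24.3 Y6.9
G1 X0.0 Y6.9
G1 X0.0 Y0.0
; layer 2
G0 Z7.5
G0 X0.0 Y0.0
G1 X24.3 Y0.0
G1 X24.3 Y6.9
G1 X0.0 Y6.9
G1 X0.0 Y0.0
; layer 3
G0 Z11.2
G0 X0.0 Y0.0
G1 X24.3 Y0.0
G1 X24.3 Y6.9
G1 X0.0 Y6.9
G1 X0.0 Y0.0
; layer 4
G0 Z14.9
G0 X0.0 Y0.0
G1 X24.3 Y0.0
G1 X24.3 Y6.9
G1 X0.0 Y6.9
G1 X0.0 Y0.0
; layer 5
G0 Z18.7
G0 X0.0 Y0.0
G1 X24.3 Y0.0
G1 X24.3 Y6.9
G1 X0.0 Y6.9
G1 X0.0 Y0.0
; layer 6
G0 Z22.4
G0 X0.0 Y0.0
G1 X24.3 Y0.0
G1 X24.3 Y6.9
G1 X0.0 Y6.9
G1 X0.0 Y0.0
M2 ; end

The solid is a rectangular box, roughly 24.3 × 6.9 mm footprint and 22.4 mm tall. Slicing at Δz = 3.7 mm — 6 equal slices spanning the solid's height, so layer i sits at z = i·h/6 — gives 6 non-empty perimeters. Each is a 4-segment closed polygon; G0 lifts to the layer z and rapids to the start vertex, then G1 traces the edges.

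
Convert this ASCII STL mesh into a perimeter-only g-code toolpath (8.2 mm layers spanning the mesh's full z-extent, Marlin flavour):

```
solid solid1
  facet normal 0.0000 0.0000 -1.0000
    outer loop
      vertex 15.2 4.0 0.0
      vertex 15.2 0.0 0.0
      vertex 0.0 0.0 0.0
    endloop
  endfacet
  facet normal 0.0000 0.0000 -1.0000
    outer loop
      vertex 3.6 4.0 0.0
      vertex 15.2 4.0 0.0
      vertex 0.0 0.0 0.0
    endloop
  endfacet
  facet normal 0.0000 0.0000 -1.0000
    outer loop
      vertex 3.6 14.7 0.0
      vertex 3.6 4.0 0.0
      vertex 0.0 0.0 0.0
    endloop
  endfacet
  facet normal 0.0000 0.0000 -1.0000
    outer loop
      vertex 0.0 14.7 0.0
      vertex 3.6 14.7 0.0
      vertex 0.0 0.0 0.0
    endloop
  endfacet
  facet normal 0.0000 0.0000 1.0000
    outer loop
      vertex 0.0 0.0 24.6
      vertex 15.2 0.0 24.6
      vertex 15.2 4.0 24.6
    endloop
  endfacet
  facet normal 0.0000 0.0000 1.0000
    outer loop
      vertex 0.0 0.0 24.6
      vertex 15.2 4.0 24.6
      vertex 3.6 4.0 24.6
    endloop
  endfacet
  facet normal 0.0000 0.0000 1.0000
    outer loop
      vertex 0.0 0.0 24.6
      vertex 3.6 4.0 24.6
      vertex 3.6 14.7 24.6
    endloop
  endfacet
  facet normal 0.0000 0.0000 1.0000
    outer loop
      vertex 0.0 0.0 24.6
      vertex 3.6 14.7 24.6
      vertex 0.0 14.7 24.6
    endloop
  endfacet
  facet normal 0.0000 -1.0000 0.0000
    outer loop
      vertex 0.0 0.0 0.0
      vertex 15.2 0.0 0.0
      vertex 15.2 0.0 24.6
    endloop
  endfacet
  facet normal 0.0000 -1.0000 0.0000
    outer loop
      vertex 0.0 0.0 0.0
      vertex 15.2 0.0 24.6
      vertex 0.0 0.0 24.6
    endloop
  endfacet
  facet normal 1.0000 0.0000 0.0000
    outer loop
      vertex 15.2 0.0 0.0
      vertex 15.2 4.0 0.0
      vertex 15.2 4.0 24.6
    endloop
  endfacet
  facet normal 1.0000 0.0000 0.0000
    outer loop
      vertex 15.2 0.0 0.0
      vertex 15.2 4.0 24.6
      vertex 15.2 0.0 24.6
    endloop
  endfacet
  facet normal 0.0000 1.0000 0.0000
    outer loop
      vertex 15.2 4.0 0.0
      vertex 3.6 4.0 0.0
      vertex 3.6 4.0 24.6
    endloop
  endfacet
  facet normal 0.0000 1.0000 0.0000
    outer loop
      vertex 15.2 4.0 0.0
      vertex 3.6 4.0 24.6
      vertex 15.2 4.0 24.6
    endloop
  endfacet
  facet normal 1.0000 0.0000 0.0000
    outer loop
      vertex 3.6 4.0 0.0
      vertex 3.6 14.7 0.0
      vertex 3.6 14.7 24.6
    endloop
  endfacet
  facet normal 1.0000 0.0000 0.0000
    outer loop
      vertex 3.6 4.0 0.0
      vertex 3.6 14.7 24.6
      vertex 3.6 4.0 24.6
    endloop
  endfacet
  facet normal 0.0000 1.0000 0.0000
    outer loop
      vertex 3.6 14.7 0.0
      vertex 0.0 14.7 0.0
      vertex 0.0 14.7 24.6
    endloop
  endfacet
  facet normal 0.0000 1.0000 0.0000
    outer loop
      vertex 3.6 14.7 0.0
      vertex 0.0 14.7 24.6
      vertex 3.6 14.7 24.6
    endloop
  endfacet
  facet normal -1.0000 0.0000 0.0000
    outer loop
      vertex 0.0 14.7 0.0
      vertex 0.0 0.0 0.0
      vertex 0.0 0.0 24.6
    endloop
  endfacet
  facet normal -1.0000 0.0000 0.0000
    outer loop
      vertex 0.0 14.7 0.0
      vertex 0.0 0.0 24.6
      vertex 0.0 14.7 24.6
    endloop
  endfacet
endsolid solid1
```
; perimeter-only toolpath
G21 ; units = mm
G90 ; absolute positioning
G28 ; home
; layer 1
G0 Z8.2
G0 X0.0 Y0.0
G1 X15.2 Y0.0
G1 X15.2 Y4.0
G1 X3.6 Y4.0
G1 X3.6 Y14.7
G1 X0.0 Y14.7
G1 X0.0 Y0.0
; layer 2
G0 Z16.4
G0 X0.0 Y0.0
G1 X15.2 Y0.0
G1 X15.2 Y4.0
G1 X3.6 Y4.0
G1 X3.6 Y14.7
G1 X0.0 Y14.7
G1 X0.0 Y0.0
; layer 3
G0 Z24.6
G0 X0.0 Y0.0
G1 X15.2 Y0.0
G1 X15.2 Y4.0
G1 X3.6 Y4.0
G1 X3.6 Y14.7
G1 X0.0 Y14.7
G1 X0.0 Y0.0
M2 ; end

The solid is an L-shaped prism: outer 15.2 × 14.7 mm, arm thicknesses ≈ 4 mm (horizontal) and 3.6 mm (vertical), extruded 24.6 mm in z. Slicing at Δz = 8.2 mm — 3 equal slices spanning the solid's height, so layer i sits at z = i·h/3 — gives 3 non-empty perimeters. Each is a 6-segment closed polygon; G0 lifts to the layer z and rapids to the start vertex, then G1 traces the edges.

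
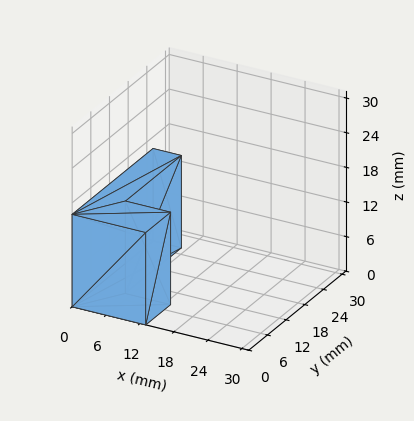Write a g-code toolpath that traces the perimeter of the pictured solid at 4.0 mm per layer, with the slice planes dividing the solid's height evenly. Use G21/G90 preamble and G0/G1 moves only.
Reading the render: the shape is an L-shaped prism: outer 13 × 26 mm, arm thicknesses ≈ 8 mm (horizontal) and 5 mm (vertical), extruded 16 mm in z (dimensions read to the nearest mm from the axis ticks). For the g-code, the solid's height is divided into equal slices at the stated Δz and each level perimeter traced with G1 moves after a G0 lift.

; perimeter-only toolpath
G21 ; units = mm
G90 ; absolute positioning
G28 ; home
; layer 1
G0 Z4.0
G0 X0.0 Y0.0
G1 X13.0 Y0.0
G1 X13.0 Y8.0
G1 X5.0 Y8.0
G1 X5.0 Y26.0
G1 X0.0 Y26.0
G1 X0.0 Y0.0
; layer 2
G0 Z8.0
G0 X0.0 Y0.0
G1 X13.0 Y0.0
G1 X13.0 Y8.0
G1 X5.0 Y8.0
G1 X5.0 Y26.0
G1 X0.0 Y26.0
G1 X0.0 Y0.0
; layer 3
G0 Z12.0
G0 X0.0 Y0.0
G1 X13.0 Y0.0
G1 X13.0 Y8.0
G1 X5.0 Y8.0
G1 X5.0 Y26.0
G1 X0.0 Y26.0
G1 X0.0 Y0.0
; layer 4
G0 Z16.0
G0 X0.0 Y0.0
G1 X13.0 Y0.0
G1 X13.0 Y8.0
G1 X5.0 Y8.0
G1 X5.0 Y26.0
G1 X0.0 Y26.0
G1 X0.0 Y0.0
M2 ; end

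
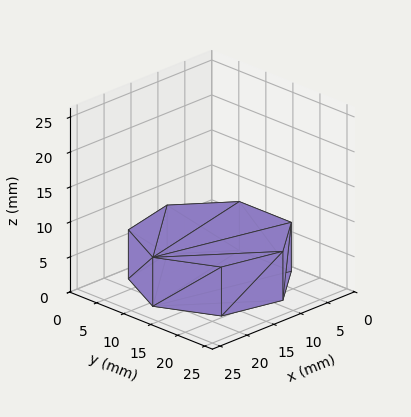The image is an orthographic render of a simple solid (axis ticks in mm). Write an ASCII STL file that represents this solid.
Reading the render: the shape is a regular 7-sided prism (a cylinder approximated with 7 flat sides), circumscribed radius ≈ 11 mm, height ≈ 7 mm (dimensions read to the nearest mm from the axis ticks). For the STL, each face is triangulated and given an outward normal.

solid part
  facet normal 0.0000 0.0000 -1.0000
    outer loop
      vertex 8.6 21.7 0.0
      vertex 17.9 19.6 0.0
      vertex 22.0 11.0 0.0
    endloop
  endfacet
  facet normal 0.0000 0.0000 -1.0000
    outer loop
      vertex 1.1 15.8 0.0
      vertex 8.6 21.7 0.0
      vertex 22.0 11.0 0.0
    endloop
  endfacet
  facet normal 0.0000 0.0000 -1.0000
    outer loop
      vertex 1.1 6.2 0.0
      vertex 1.1 15.8 0.0
      vertex 22.0 11.0 0.0
    endloop
  endfacet
  facet normal 0.0000 0.0000 -1.0000
    outer loop
      vertex 8.6 0.3 0.0
      vertex 1.1 6.2 0.0
      vertex 22.0 11.0 0.0
    endloop
  endfacet
  facet normal 0.0000 0.0000 -1.0000
    outer loop
      vertex 17.9 2.4 0.0
      vertex 8.6 0.3 0.0
      vertex 22.0 11.0 0.0
    endloop
  endfacet
  facet normal 0.0000 0.0000 1.0000
    outer loop
      vertex 22.0 11.0 7.0
      vertex 17.9 19.6 7.0
      vertex 8.6 21.7 7.0
    endloop
  endfacet
  facet normal 0.0000 0.0000 1.0000
    outer loop
      vertex 22.0 11.0 7.0
      vertex 8.6 21.7 7.0
      vertex 1.1 15.8 7.0
    endloop
  endfacet
  facet normal 0.0000 0.0000 1.0000
    outer loop
      vertex 22.0 11.0 7.0
      vertex 1.1 15.8 7.0
      vertex 1.1 6.2 7.0
    endloop
  endfacet
  facet normal 0.0000 0.0000 1.0000
    outer loop
      vertex 22.0 11.0 7.0
      vertex 1.1 6.2 7.0
      vertex 8.6 0.3 7.0
    endloop
  endfacet
  facet normal 0.0000 0.0000 1.0000
    outer loop
      vertex 22.0 11.0 7.0
      vertex 8.6 0.3 7.0
      vertex 17.9 2.4 7.0
    endloop
  endfacet
  facet normal 0.9027 0.4303 0.0000
    outer loop
      vertex 22.0 11.0 0.0
      vertex 17.9 19.6 0.0
      vertex 17.9 19.6 7.0
    endloop
  endfacet
  facet normal 0.9027 0.4303 0.0000
    outer loop
      vertex 22.0 11.0 0.0
      vertex 17.9 19.6 7.0
      vertex 22.0 11.0 7.0
    endloop
  endfacet
  facet normal 0.2203 0.9754 0.0000
    outer loop
      vertex 17.9 19.6 0.0
      vertex 8.6 21.7 0.0
      vertex 8.6 21.7 7.0
    endloop
  endfacet
  facet normal 0.2203 0.9754 0.0000
    outer loop
      vertex 17.9 19.6 0.0
      vertex 8.6 21.7 7.0
      vertex 17.9 19.6 7.0
    endloop
  endfacet
  facet normal -0.6183 0.7860 0.0000
    outer loop
      vertex 8.6 21.7 0.0
      vertex 1.1 15.8 0.0
      vertex 1.1 15.8 7.0
    endloop
  endfacet
  facet normal -0.6183 0.7860 0.0000
    outer loop
      vertex 8.6 21.7 0.0
      vertex 1.1 15.8 7.0
      vertex 8.6 21.7 7.0
    endloop
  endfacet
  facet normal -1.0000 0.0000 0.0000
    outer loop
      vertex 1.1 15.8 0.0
      vertex 1.1 6.2 0.0
      vertex 1.1 6.2 7.0
    endloop
  endfacet
  facet normal -1.0000 0.0000 0.0000
    outer loop
      vertex 1.1 15.8 0.0
      vertex 1.1 6.2 7.0
      vertex 1.1 15.8 7.0
    endloop
  endfacet
  facet normal -0.6183 -0.7860 0.0000
    outer loop
      vertex 1.1 6.2 0.0
      vertex 8.6 0.3 0.0
      vertex 8.6 0.3 7.0
    endloop
  endfacet
  facet normal -0.6183 -0.7860 0.0000
    outer loop
      vertex 1.1 6.2 0.0
      vertex 8.6 0.3 7.0
      vertex 1.1 6.2 7.0
    endloop
  endfacet
  facet normal 0.2203 -0.9754 0.0000
    outer loop
      vertex 8.6 0.3 0.0
      vertex 17.9 2.4 0.0
      vertex 17.9 2.4 7.0
    endloop
  endfacet
  facet normal 0.2203 -0.9754 0.0000
    outer loop
      vertex 8.6 0.3 0.0
      vertex 17.9 2.4 7.0
      vertex 8.6 0.3 7.0
    endloop
  endfacet
  facet normal 0.9027 -0.4303 0.0000
    outer loop
      vertex 17.9 2.4 0.0
      vertex 22.0 11.0 0.0
      vertex 22.0 11.0 7.0
    endloop
  endfacet
  facet normal 0.9027 -0.4303 0.0000
    outer loop
      vertex 17.9 2.4 0.0
      vertex 22.0 11.0 7.0
      vertex 17.9 2.4 7.0
    endloop
  endfacet
endsolid part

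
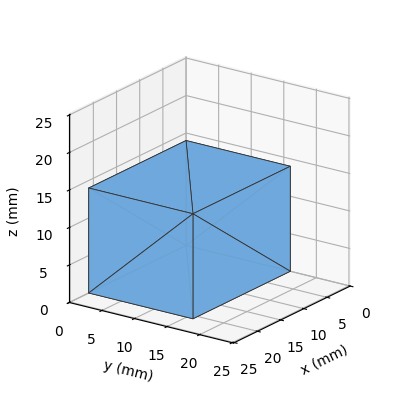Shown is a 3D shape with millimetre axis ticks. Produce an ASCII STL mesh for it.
Reading the render: the shape is a rectangular box, roughly 21 × 16 mm footprint and 14 mm tall (dimensions read to the nearest mm from the axis ticks). For the STL, each face is triangulated and given an outward normal.

solid part
  facet normal 0.0000 0.0000 -1.0000
    outer loop
      vertex 21.000 16.000 0.000
      vertex 21.000 0.000 0.000
      vertex 0.000 0.000 0.000
    endloop
  endfacet
  facet normal 0.0000 0.0000 -1.0000
    outer loop
      vertex 0.000 16.000 0.000
      vertex 21.000 16.000 0.000
      vertex 0.000 0.000 0.000
    endloop
  endfacet
  facet normal 0.0000 0.0000 1.0000
    outer loop
      vertex 0.000 0.000 14.000
      vertex 21.000 0.000 14.000
      vertex 21.000 16.000 14.000
    endloop
  endfacet
  facet normal 0.0000 0.0000 1.0000
    outer loop
      vertex 0.000 0.000 14.000
      vertex 21.000 16.000 14.000
      vertex 0.000 16.000 14.000
    endloop
  endfacet
  facet normal 0.0000 -1.0000 0.0000
    outer loop
      vertex 0.000 0.000 0.000
      vertex 21.000 0.000 0.000
      vertex 21.000 0.000 14.000
    endloop
  endfacet
  facet normal 0.0000 -1.0000 0.0000
    outer loop
      vertex 0.000 0.000 0.000
      vertex 21.000 0.000 14.000
      vertex 0.000 0.000 14.000
    endloop
  endfacet
  facet normal 0.0000 1.0000 0.0000
    outer loop
      vertex 21.000 16.000 14.000
      vertex 21.000 16.000 0.000
      vertex 0.000 16.000 0.000
    endloop
  endfacet
  facet normal 0.0000 1.0000 0.0000
    outer loop
      vertex 0.000 16.000 14.000
      vertex 21.000 16.000 14.000
      vertex 0.000 16.000 0.000
    endloop
  endfacet
  facet normal -1.0000 0.0000 0.0000
    outer loop
      vertex 0.000 16.000 14.000
      vertex 0.000 16.000 0.000
      vertex 0.000 0.000 0.000
    endloop
  endfacet
  facet normal -1.0000 0.0000 0.0000
    outer loop
      vertex 0.000 0.000 14.000
      vertex 0.000 16.000 14.000
      vertex 0.000 0.000 0.000
    endloop
  endfacet
  facet normal 1.0000 0.0000 0.0000
    outer loop
      vertex 21.000 0.000 0.000
      vertex 21.000 16.000 0.000
      vertex 21.000 16.000 14.000
    endloop
  endfacet
  facet normal 1.0000 0.0000 0.0000
    outer loop
      vertex 21.000 0.000 0.000
      vertex 21.000 16.000 14.000
      vertex 21.000 0.000 14.000
    endloop
  endfacet
endsolid part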